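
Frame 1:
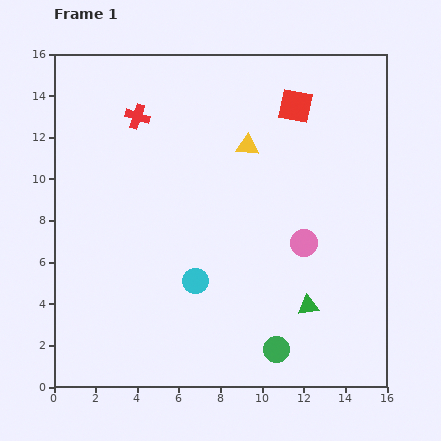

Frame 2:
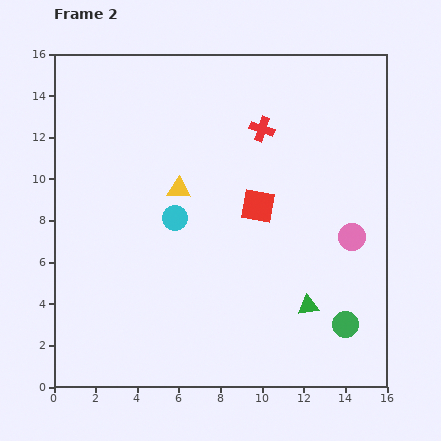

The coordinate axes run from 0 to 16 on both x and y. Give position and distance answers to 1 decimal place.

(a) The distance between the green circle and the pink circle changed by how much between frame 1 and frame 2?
-1.1

Distance in frame 1: 5.3. Distance in frame 2: 4.2.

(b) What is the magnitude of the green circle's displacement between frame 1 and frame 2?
3.5

The green circle moved from (10.7, 1.8) to (14.0, 3.0), a distance of √(3.3² + 1.2²) ≈ 3.5.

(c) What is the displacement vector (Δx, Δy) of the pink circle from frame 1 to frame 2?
(2.3, 0.3)

The pink circle was at (12.0, 6.9) in frame 1 and (14.3, 7.2) in frame 2.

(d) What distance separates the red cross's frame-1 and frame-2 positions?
6.0

The red cross moved from (4.0, 13.0) to (10.0, 12.4), a distance of √(6.0² + 0.6²) ≈ 6.0.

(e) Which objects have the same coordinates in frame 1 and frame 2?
the green triangle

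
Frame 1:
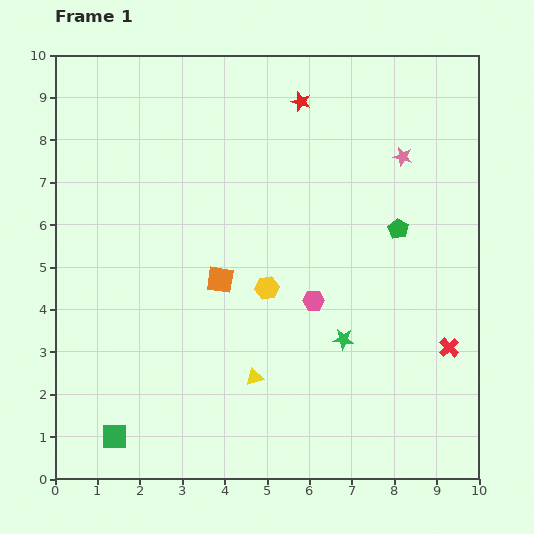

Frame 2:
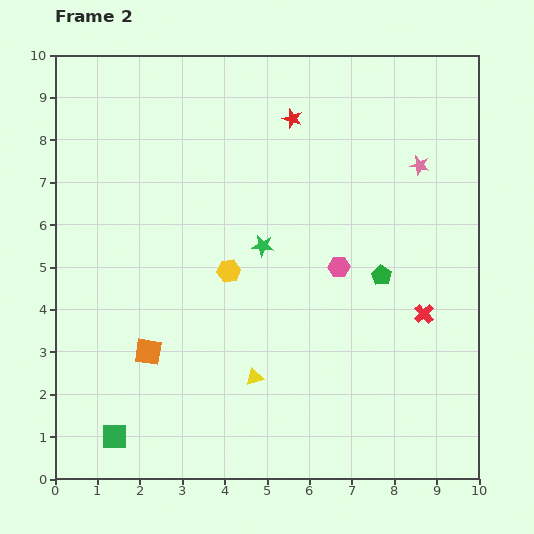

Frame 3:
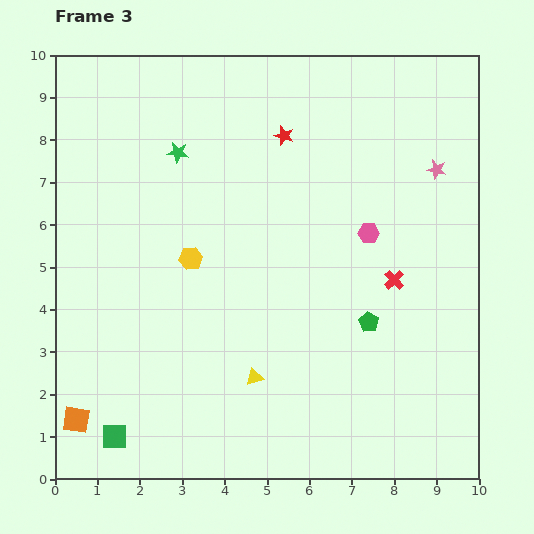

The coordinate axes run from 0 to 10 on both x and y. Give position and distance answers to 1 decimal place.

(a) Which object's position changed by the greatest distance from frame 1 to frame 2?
the green star

(moved 2.9; next 2.4)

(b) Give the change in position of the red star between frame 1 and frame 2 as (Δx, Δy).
(-0.2, -0.4)

The red star was at (5.8, 8.9) in frame 1 and (5.6, 8.5) in frame 2.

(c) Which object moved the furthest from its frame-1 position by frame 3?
the green star

(moved 5.9; next 4.7)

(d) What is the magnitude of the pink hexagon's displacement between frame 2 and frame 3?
1.1

The pink hexagon moved from (6.7, 5.0) to (7.4, 5.8), a distance of √(0.7² + 0.8²) ≈ 1.1.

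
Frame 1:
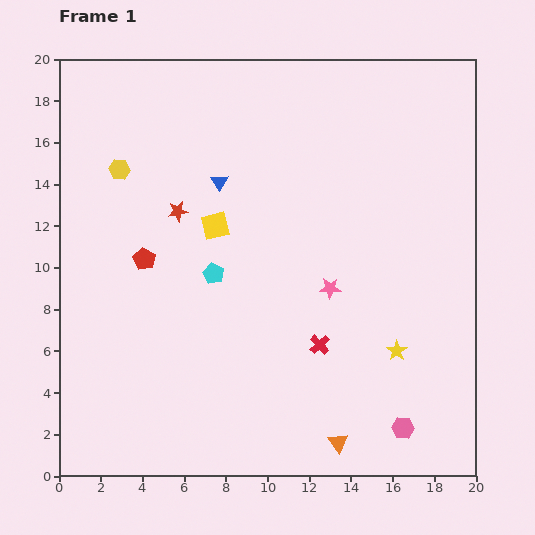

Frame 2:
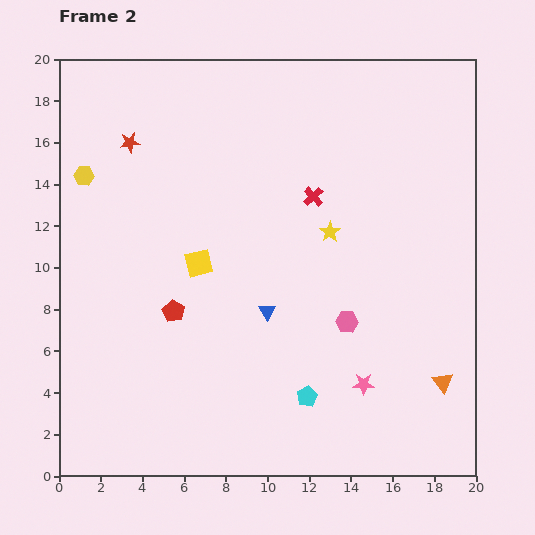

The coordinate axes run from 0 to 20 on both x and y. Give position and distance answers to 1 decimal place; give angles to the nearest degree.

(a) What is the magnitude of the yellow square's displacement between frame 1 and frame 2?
2.0

The yellow square moved from (7.5, 12.0) to (6.7, 10.2), a distance of √(0.8² + 1.8²) ≈ 2.0.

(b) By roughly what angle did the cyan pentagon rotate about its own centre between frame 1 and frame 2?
17° clockwise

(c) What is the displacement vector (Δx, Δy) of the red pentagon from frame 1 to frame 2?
(1.4, -2.5)

The red pentagon was at (4.1, 10.4) in frame 1 and (5.5, 7.9) in frame 2.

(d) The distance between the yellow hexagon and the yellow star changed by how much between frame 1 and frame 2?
-3.8

Distance in frame 1: 15.9. Distance in frame 2: 12.1.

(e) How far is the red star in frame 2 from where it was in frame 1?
4.0

The red star moved from (5.7, 12.7) to (3.4, 16.0), a distance of √(2.3² + 3.3²) ≈ 4.0.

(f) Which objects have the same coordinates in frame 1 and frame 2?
none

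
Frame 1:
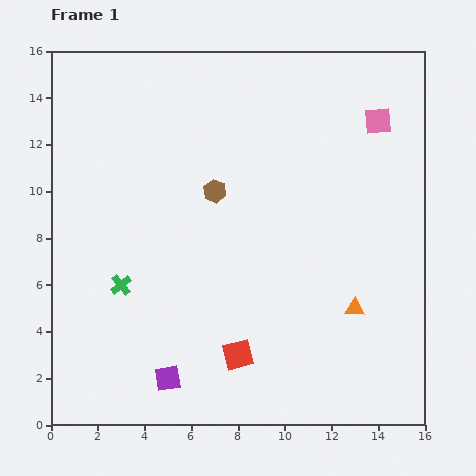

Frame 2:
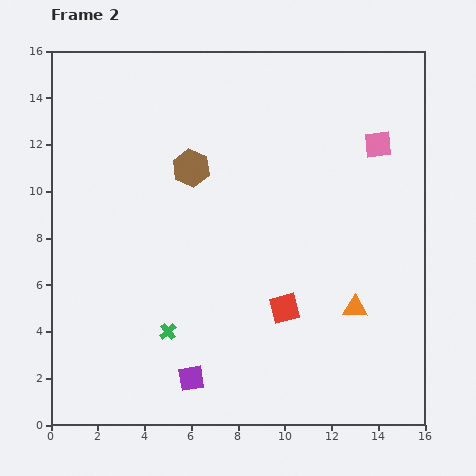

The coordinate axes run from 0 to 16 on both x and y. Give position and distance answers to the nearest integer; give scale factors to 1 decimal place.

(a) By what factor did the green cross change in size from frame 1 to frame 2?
0.8×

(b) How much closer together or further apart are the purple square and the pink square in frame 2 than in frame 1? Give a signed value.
-1

Distance in frame 1: 14. Distance in frame 2: 13.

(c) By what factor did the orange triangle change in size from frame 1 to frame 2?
1.3×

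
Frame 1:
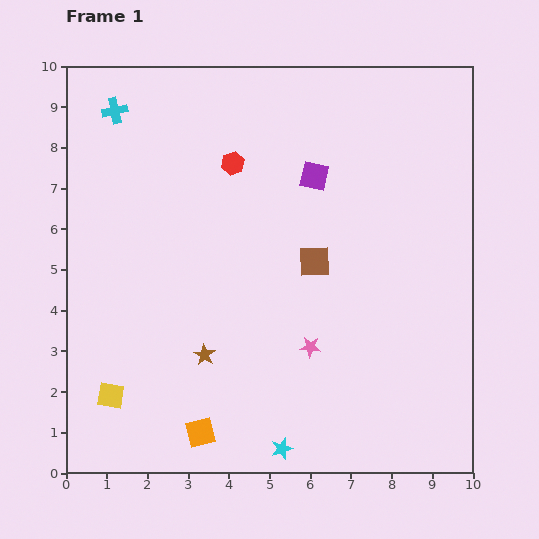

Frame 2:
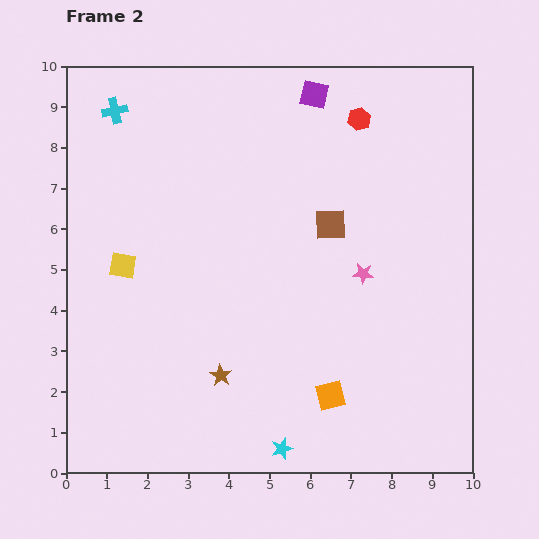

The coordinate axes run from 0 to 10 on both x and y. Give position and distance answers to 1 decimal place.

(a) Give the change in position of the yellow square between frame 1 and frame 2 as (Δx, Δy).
(0.3, 3.2)

The yellow square was at (1.1, 1.9) in frame 1 and (1.4, 5.1) in frame 2.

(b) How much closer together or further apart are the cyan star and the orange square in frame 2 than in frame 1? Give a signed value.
-0.2

Distance in frame 1: 2.0. Distance in frame 2: 1.8.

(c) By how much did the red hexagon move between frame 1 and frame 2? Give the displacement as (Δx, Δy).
(3.1, 1.1)

The red hexagon was at (4.1, 7.6) in frame 1 and (7.2, 8.7) in frame 2.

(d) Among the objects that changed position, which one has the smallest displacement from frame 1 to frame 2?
the brown star

(moved 0.6)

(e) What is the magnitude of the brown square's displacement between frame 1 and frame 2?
1.0

The brown square moved from (6.1, 5.2) to (6.5, 6.1), a distance of √(0.4² + 0.9²) ≈ 1.0.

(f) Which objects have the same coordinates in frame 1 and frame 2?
the cyan star, the cyan cross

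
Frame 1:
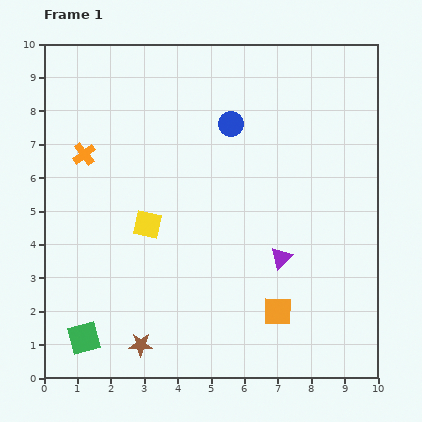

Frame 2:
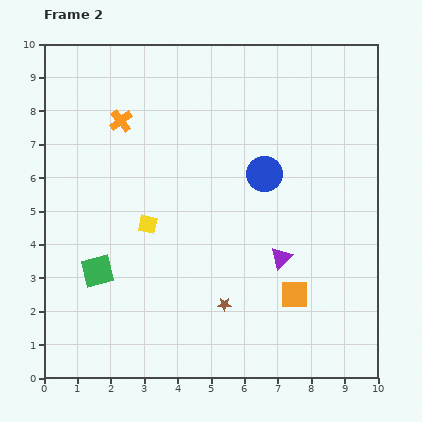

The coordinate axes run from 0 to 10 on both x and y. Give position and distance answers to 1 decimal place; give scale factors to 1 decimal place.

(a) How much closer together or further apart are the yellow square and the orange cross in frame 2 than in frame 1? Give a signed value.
+0.4

Distance in frame 1: 2.8. Distance in frame 2: 3.2.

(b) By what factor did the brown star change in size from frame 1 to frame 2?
0.6×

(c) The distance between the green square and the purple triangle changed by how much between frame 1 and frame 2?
-0.9

Distance in frame 1: 6.4. Distance in frame 2: 5.5.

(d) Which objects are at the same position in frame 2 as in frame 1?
the yellow square, the purple triangle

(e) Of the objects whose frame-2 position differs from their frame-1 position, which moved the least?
the orange square

(moved 0.7)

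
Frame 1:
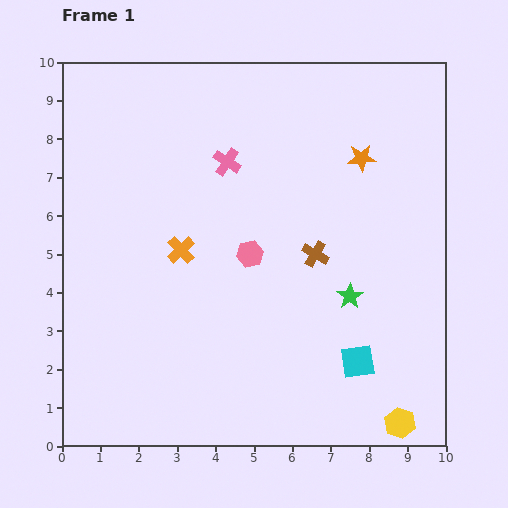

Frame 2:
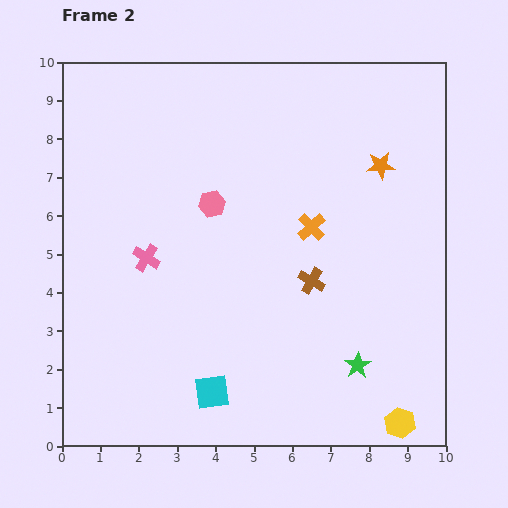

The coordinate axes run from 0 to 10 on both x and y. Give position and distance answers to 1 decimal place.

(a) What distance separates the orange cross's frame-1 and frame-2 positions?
3.5

The orange cross moved from (3.1, 5.1) to (6.5, 5.7), a distance of √(3.4² + 0.6²) ≈ 3.5.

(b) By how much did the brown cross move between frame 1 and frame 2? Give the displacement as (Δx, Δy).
(-0.1, -0.7)

The brown cross was at (6.6, 5.0) in frame 1 and (6.5, 4.3) in frame 2.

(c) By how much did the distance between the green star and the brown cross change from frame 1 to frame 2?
+1.1

Distance in frame 1: 1.4. Distance in frame 2: 2.5.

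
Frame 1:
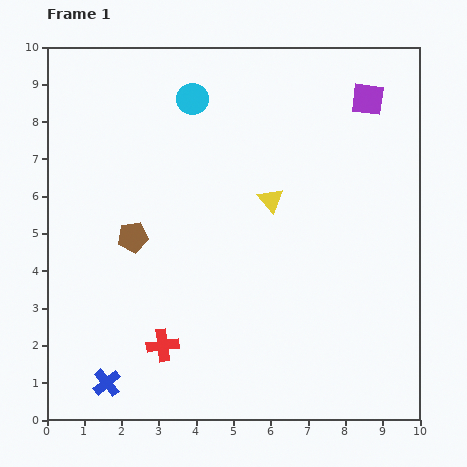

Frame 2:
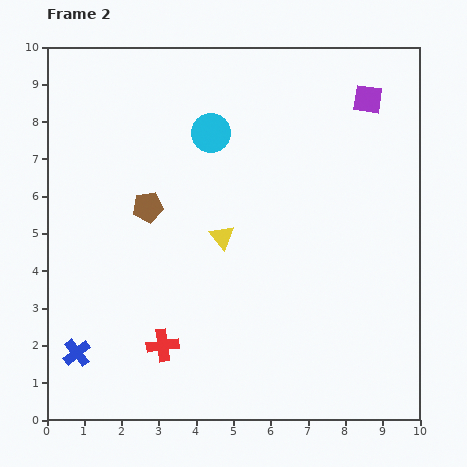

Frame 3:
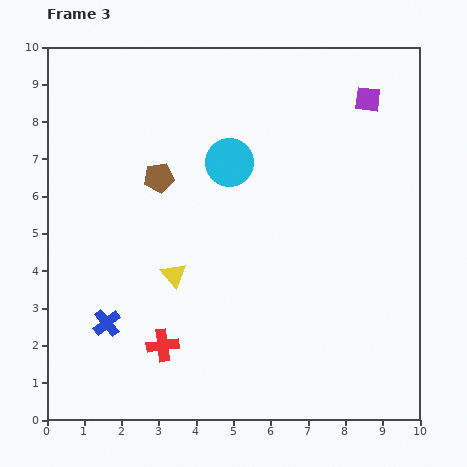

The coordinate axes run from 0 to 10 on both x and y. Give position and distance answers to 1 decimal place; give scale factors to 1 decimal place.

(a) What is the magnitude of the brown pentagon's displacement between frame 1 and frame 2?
0.9

The brown pentagon moved from (2.3, 4.9) to (2.7, 5.7), a distance of √(0.4² + 0.8²) ≈ 0.9.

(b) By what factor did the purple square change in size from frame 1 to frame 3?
0.8×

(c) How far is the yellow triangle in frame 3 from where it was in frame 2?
1.6

The yellow triangle moved from (4.7, 4.9) to (3.4, 3.9), a distance of √(1.3² + 1.0²) ≈ 1.6.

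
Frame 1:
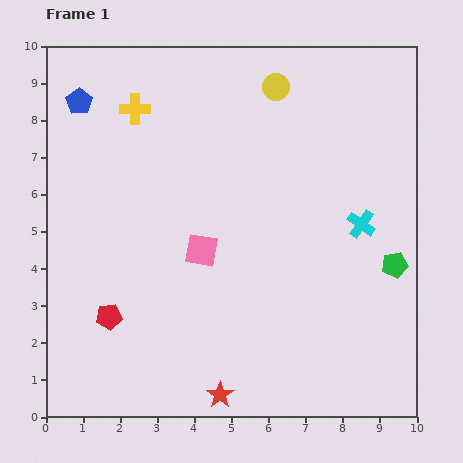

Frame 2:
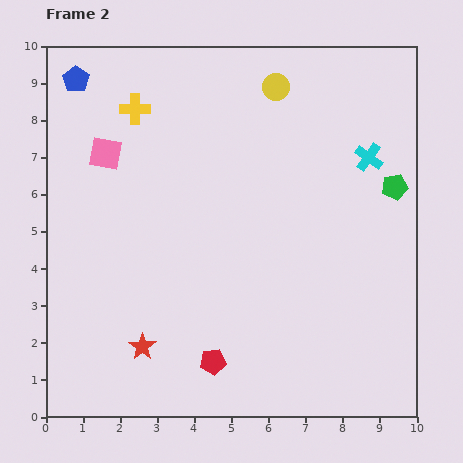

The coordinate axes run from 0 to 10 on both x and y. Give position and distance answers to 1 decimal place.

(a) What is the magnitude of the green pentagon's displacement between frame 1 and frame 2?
2.1

The green pentagon moved from (9.4, 4.1) to (9.4, 6.2), a distance of √(0.0² + 2.1²) ≈ 2.1.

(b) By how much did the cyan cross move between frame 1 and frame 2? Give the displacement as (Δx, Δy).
(0.2, 1.8)

The cyan cross was at (8.5, 5.2) in frame 1 and (8.7, 7.0) in frame 2.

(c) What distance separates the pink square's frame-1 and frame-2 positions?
3.7

The pink square moved from (4.2, 4.5) to (1.6, 7.1), a distance of √(2.6² + 2.6²) ≈ 3.7.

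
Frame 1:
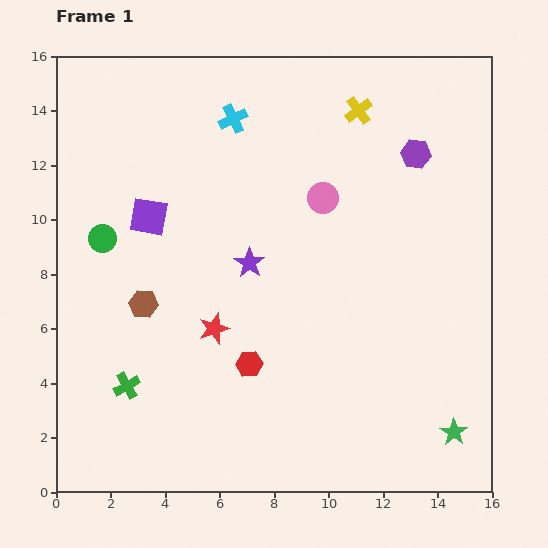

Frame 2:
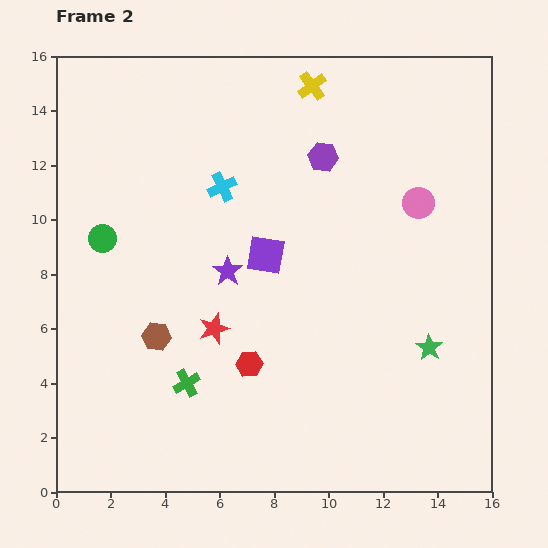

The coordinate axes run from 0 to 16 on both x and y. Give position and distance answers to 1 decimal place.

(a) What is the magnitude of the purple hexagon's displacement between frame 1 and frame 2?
3.4

The purple hexagon moved from (13.2, 12.4) to (9.8, 12.3), a distance of √(3.4² + 0.1²) ≈ 3.4.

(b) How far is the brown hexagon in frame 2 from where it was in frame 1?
1.3

The brown hexagon moved from (3.2, 6.9) to (3.7, 5.7), a distance of √(0.5² + 1.2²) ≈ 1.3.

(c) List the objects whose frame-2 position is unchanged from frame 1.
the red hexagon, the green circle, the red star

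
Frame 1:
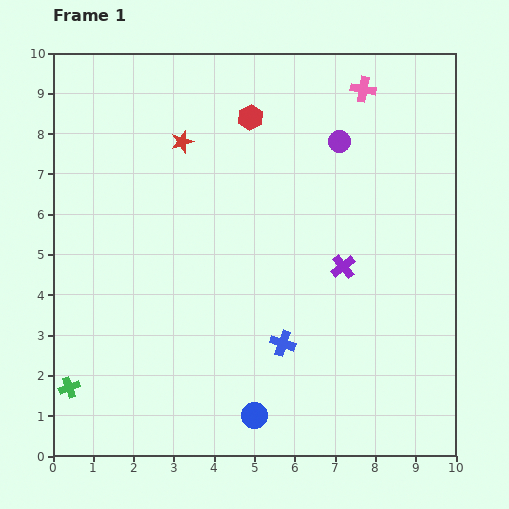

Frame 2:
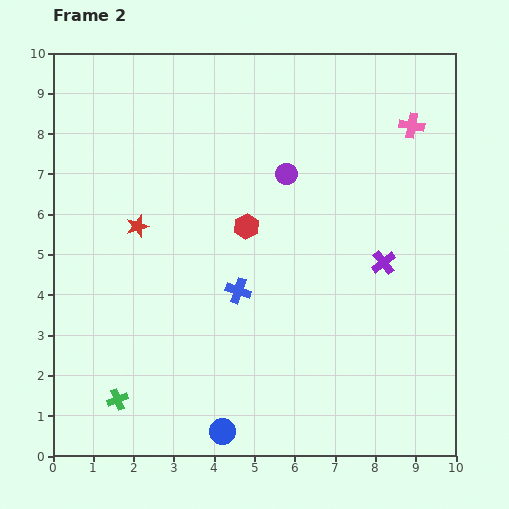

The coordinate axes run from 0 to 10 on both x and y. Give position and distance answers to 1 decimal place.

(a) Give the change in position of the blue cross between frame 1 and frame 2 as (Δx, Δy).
(-1.1, 1.3)

The blue cross was at (5.7, 2.8) in frame 1 and (4.6, 4.1) in frame 2.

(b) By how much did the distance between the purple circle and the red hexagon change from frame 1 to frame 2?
-0.7

Distance in frame 1: 2.3. Distance in frame 2: 1.6.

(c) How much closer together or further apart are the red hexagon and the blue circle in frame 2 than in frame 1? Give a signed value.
-2.3

Distance in frame 1: 7.4. Distance in frame 2: 5.1.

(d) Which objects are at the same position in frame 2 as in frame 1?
none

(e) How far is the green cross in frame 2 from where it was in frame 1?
1.2

The green cross moved from (0.4, 1.7) to (1.6, 1.4), a distance of √(1.2² + 0.3²) ≈ 1.2.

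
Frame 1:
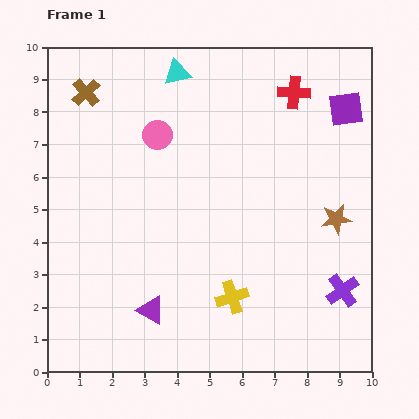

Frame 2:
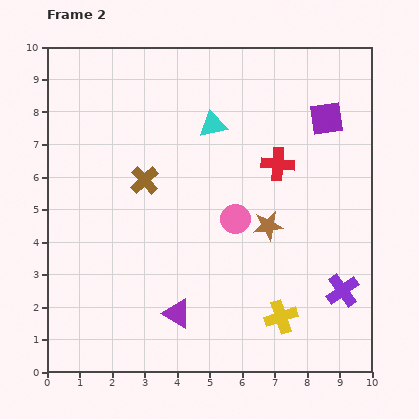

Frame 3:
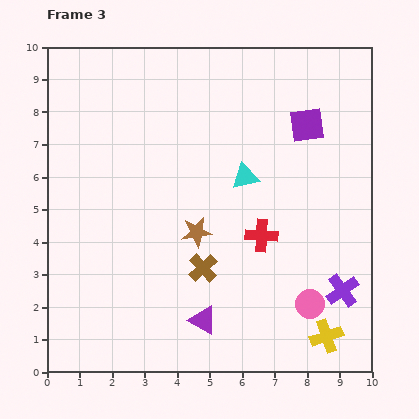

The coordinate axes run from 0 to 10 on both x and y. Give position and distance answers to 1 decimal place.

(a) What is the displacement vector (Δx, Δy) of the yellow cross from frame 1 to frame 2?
(1.5, -0.6)

The yellow cross was at (5.7, 2.3) in frame 1 and (7.2, 1.7) in frame 2.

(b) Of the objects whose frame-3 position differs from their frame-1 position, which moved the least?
the purple square

(moved 1.3)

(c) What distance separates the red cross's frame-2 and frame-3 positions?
2.3

The red cross moved from (7.1, 6.4) to (6.6, 4.2), a distance of √(0.5² + 2.2²) ≈ 2.3.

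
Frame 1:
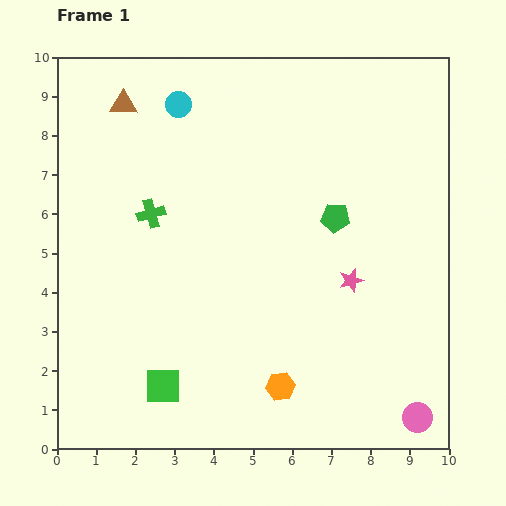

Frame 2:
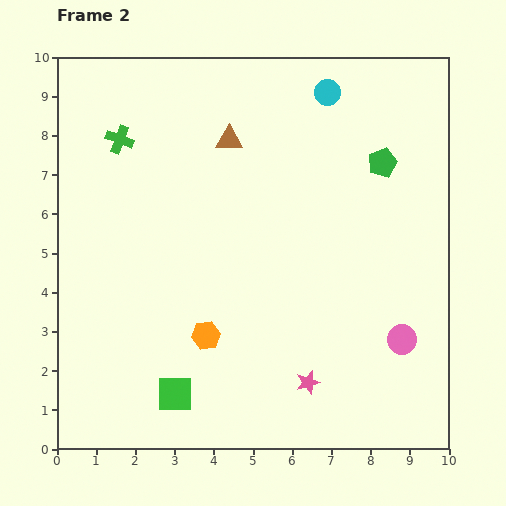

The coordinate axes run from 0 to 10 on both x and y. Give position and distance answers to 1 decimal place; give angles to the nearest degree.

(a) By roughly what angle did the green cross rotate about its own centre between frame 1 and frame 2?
36° clockwise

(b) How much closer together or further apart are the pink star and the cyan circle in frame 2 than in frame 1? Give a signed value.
+1.1

Distance in frame 1: 6.3. Distance in frame 2: 7.4.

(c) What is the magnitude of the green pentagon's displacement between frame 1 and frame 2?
1.8

The green pentagon moved from (7.1, 5.9) to (8.3, 7.3), a distance of √(1.2² + 1.4²) ≈ 1.8.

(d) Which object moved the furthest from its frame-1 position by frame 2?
the cyan circle

(moved 3.8; next 2.8)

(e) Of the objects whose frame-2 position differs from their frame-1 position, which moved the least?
the green square

(moved 0.4)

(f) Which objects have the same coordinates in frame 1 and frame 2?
none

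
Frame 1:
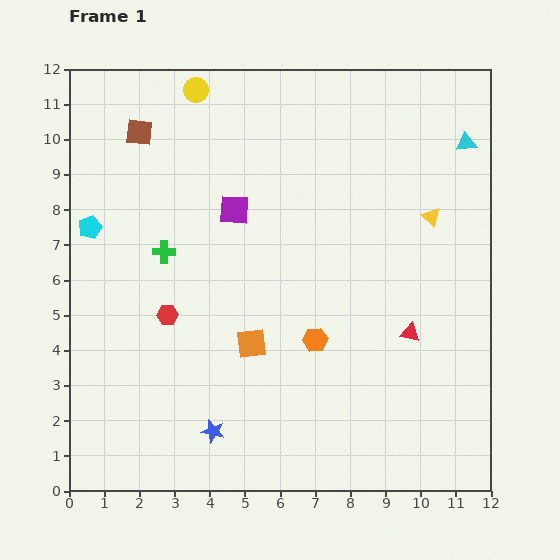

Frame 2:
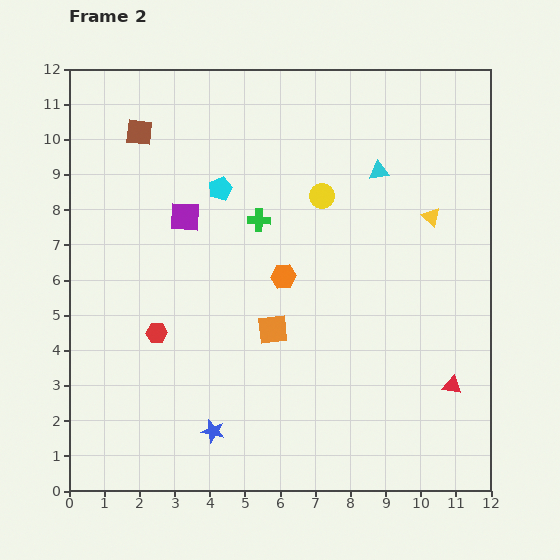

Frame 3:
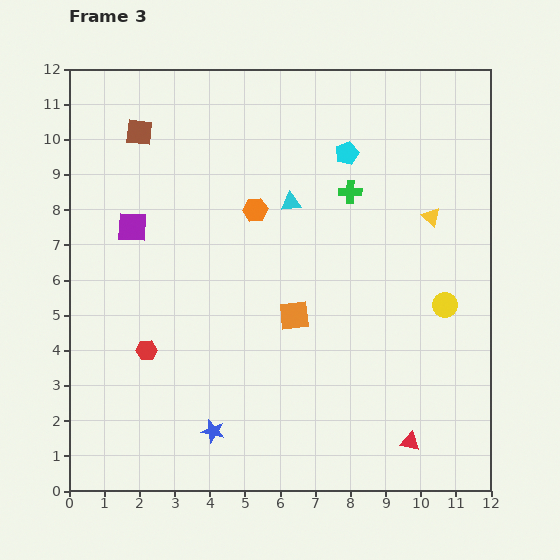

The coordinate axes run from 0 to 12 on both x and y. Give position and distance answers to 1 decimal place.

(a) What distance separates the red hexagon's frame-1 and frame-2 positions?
0.6

The red hexagon moved from (2.8, 5.0) to (2.5, 4.5), a distance of √(0.3² + 0.5²) ≈ 0.6.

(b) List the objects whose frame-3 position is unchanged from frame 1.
the brown square, the blue star, the yellow triangle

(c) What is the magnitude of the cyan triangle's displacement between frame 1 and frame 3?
5.3

The cyan triangle moved from (11.3, 9.9) to (6.3, 8.2), a distance of √(5.0² + 1.7²) ≈ 5.3.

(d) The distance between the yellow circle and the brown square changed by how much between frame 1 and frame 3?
+8.0

Distance in frame 1: 2.0. Distance in frame 3: 10.0.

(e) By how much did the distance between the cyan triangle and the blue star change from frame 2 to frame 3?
-1.9

Distance in frame 2: 8.8. Distance in frame 3: 6.9.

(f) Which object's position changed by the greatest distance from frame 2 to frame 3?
the yellow circle

(moved 4.7; next 3.7)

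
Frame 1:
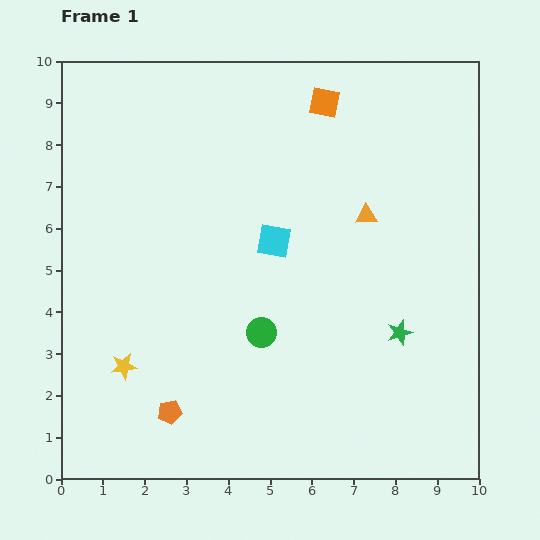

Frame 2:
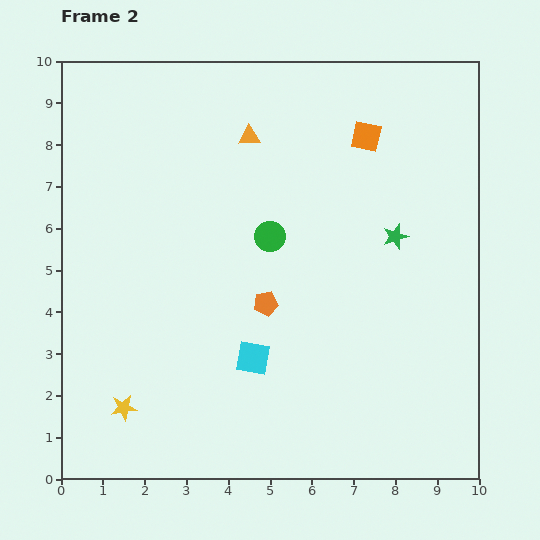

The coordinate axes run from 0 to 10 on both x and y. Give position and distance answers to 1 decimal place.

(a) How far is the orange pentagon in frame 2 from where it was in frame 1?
3.5

The orange pentagon moved from (2.6, 1.6) to (4.9, 4.2), a distance of √(2.3² + 2.6²) ≈ 3.5.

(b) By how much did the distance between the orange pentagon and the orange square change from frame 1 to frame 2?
-3.6

Distance in frame 1: 8.3. Distance in frame 2: 4.7.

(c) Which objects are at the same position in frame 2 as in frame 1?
none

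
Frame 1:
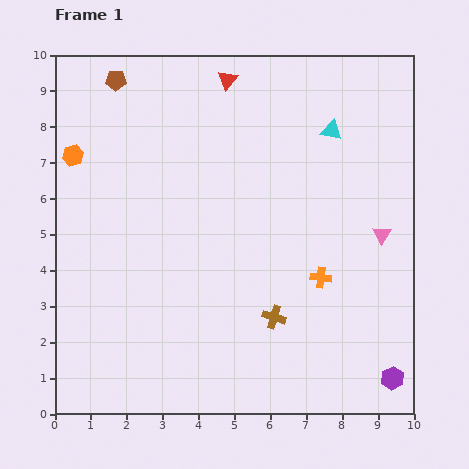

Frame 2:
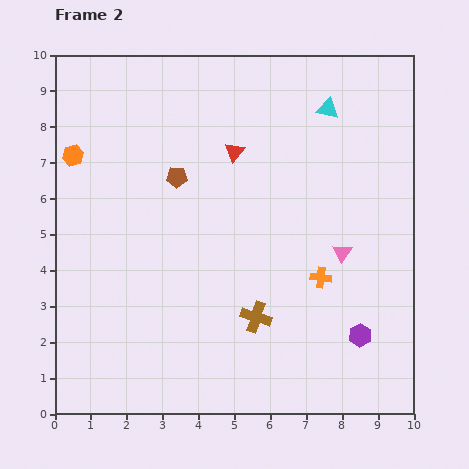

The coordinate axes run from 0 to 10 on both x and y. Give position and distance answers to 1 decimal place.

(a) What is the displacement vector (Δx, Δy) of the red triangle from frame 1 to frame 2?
(0.2, -2.0)

The red triangle was at (4.8, 9.3) in frame 1 and (5.0, 7.3) in frame 2.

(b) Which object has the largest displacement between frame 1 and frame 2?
the brown pentagon

(moved 3.2; next 2.0)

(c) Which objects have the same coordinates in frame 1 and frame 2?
the orange cross, the orange hexagon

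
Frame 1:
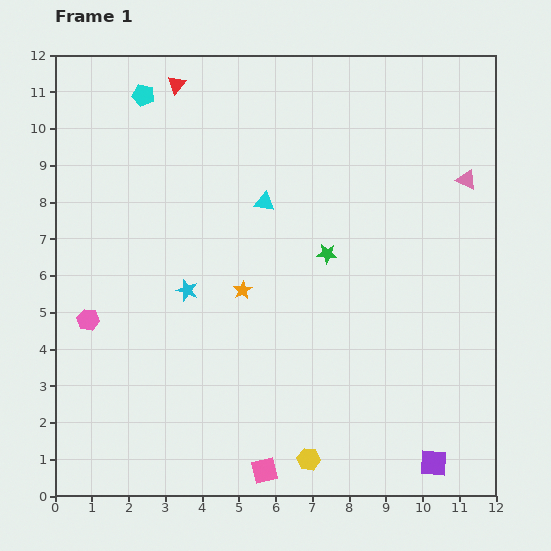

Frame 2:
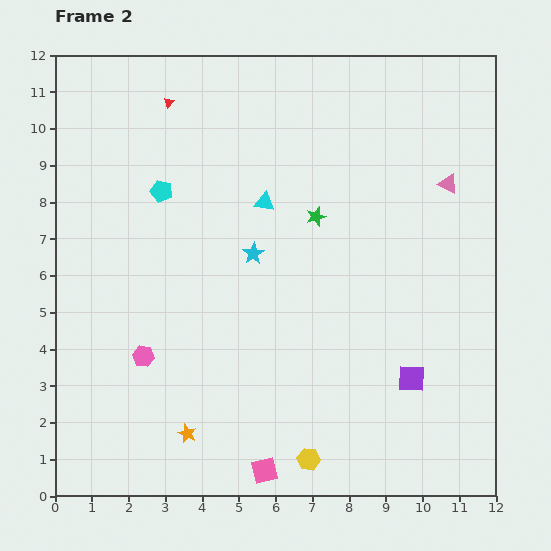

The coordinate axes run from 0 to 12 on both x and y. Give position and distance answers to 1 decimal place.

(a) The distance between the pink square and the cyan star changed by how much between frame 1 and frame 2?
+0.6

Distance in frame 1: 5.3. Distance in frame 2: 5.9.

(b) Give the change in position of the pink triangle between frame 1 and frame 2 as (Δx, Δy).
(-0.5, -0.1)

The pink triangle was at (11.2, 8.6) in frame 1 and (10.7, 8.5) in frame 2.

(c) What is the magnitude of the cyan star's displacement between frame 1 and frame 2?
2.1

The cyan star moved from (3.6, 5.6) to (5.4, 6.6), a distance of √(1.8² + 1.0²) ≈ 2.1.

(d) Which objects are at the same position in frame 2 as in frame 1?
the pink square, the cyan triangle, the yellow hexagon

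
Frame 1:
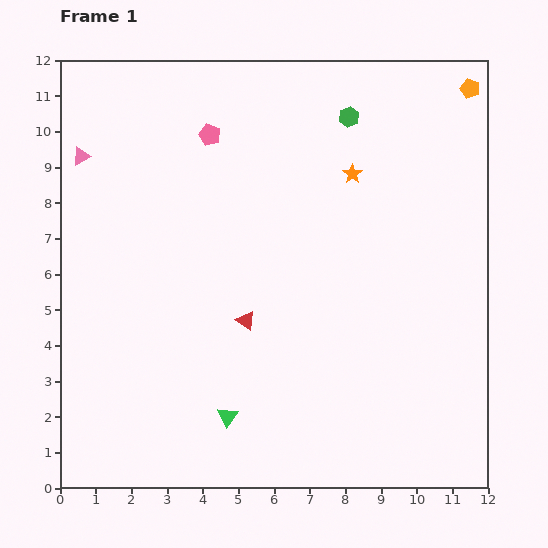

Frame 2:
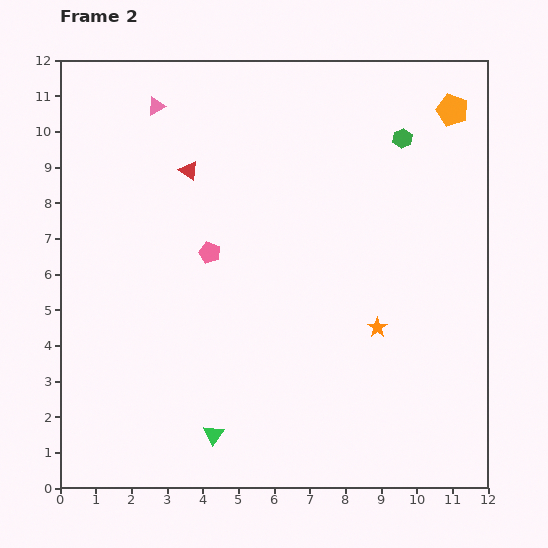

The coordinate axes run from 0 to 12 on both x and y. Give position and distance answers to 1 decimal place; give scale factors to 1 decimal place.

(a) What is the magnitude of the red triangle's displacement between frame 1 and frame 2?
4.5

The red triangle moved from (5.2, 4.7) to (3.6, 8.9), a distance of √(1.6² + 4.2²) ≈ 4.5.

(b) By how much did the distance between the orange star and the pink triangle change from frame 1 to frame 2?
+1.2

Distance in frame 1: 7.6. Distance in frame 2: 8.8.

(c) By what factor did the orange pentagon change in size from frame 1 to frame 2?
1.7×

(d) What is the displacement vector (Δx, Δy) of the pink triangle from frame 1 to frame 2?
(2.1, 1.4)

The pink triangle was at (0.6, 9.3) in frame 1 and (2.7, 10.7) in frame 2.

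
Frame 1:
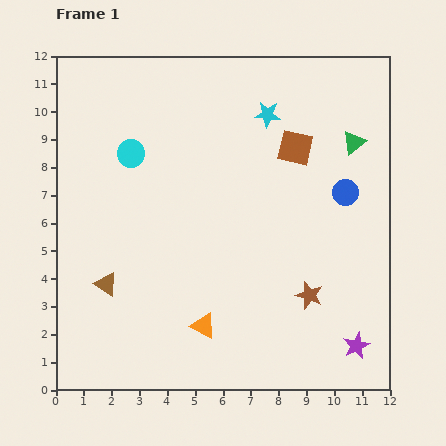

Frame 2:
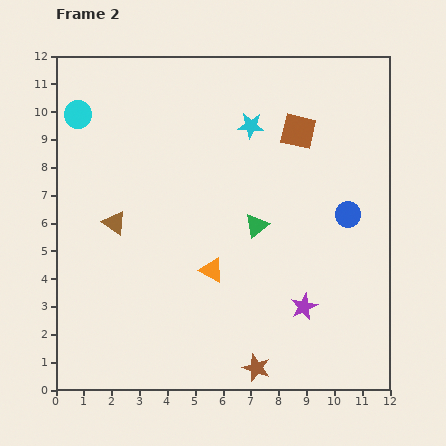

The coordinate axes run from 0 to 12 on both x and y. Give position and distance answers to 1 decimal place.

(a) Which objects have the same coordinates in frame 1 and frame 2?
none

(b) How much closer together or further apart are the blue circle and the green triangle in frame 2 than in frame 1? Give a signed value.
+1.5

Distance in frame 1: 1.8. Distance in frame 2: 3.3.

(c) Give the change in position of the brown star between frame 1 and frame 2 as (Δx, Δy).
(-1.9, -2.6)

The brown star was at (9.1, 3.4) in frame 1 and (7.2, 0.8) in frame 2.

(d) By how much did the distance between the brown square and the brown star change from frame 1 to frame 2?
+3.3

Distance in frame 1: 5.3. Distance in frame 2: 8.6.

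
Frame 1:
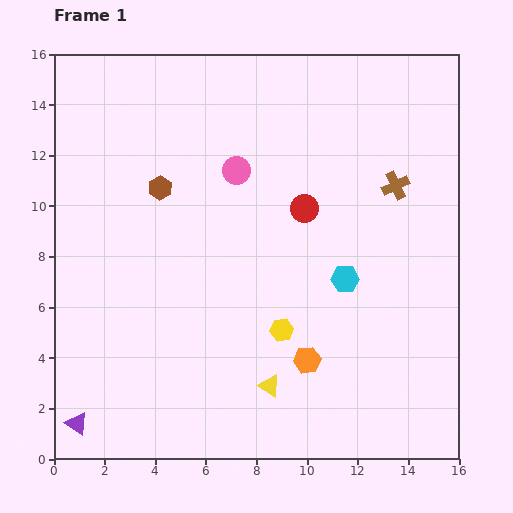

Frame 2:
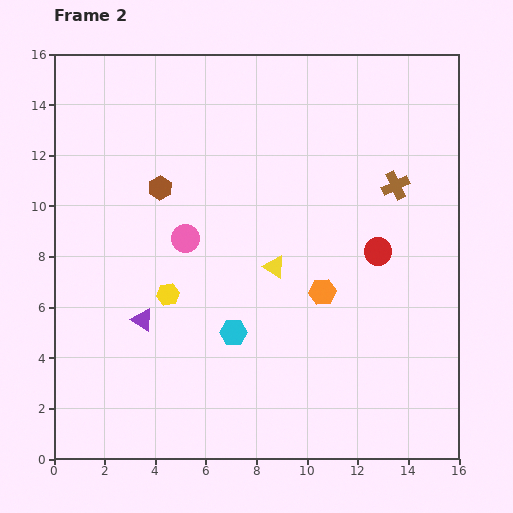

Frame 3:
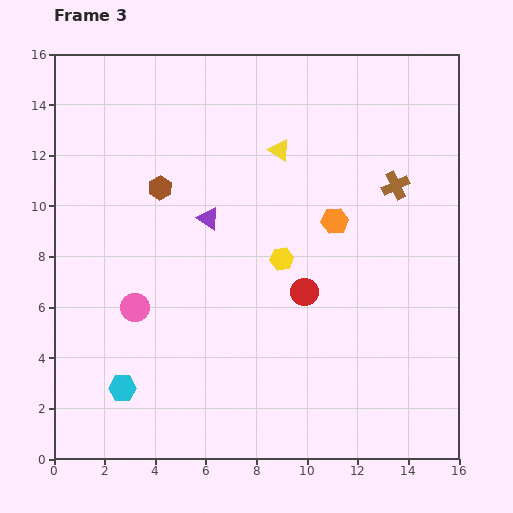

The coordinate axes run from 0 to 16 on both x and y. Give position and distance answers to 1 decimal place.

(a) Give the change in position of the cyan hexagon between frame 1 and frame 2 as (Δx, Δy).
(-4.4, -2.1)

The cyan hexagon was at (11.5, 7.1) in frame 1 and (7.1, 5.0) in frame 2.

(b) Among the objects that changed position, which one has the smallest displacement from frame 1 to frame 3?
the yellow hexagon

(moved 2.8)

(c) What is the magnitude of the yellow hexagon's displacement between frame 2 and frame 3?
4.7

The yellow hexagon moved from (4.5, 6.5) to (9.0, 7.9), a distance of √(4.5² + 1.4²) ≈ 4.7.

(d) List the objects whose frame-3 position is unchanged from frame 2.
the brown hexagon, the brown cross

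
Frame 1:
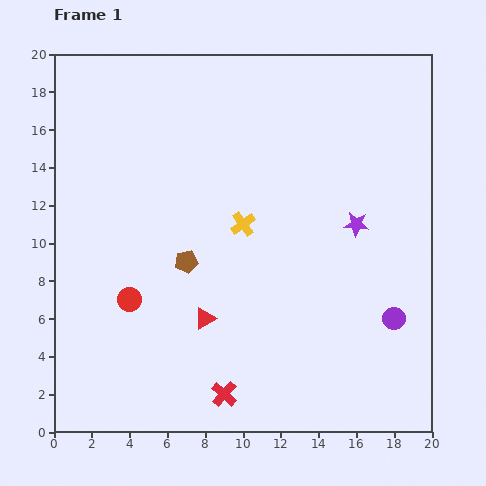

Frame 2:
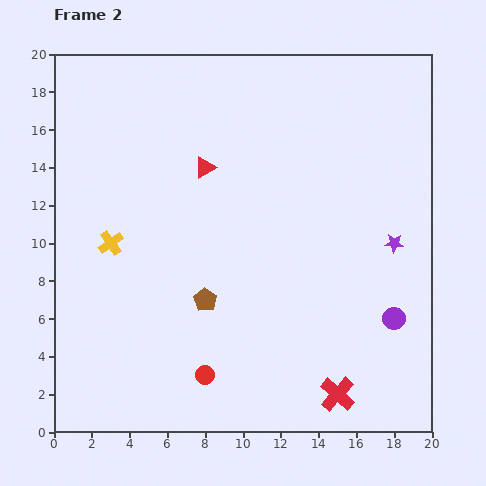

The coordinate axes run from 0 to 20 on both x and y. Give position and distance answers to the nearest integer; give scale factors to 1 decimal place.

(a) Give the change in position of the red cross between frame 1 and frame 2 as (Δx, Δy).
(6, 0)

The red cross was at (9, 2) in frame 1 and (15, 2) in frame 2.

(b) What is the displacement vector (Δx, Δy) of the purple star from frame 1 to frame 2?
(2, -1)

The purple star was at (16, 11) in frame 1 and (18, 10) in frame 2.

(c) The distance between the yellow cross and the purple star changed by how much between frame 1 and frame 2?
+9

Distance in frame 1: 6. Distance in frame 2: 15.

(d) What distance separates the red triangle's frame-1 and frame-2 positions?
8

The red triangle moved from (8, 6) to (8, 14), a distance of √(0² + 8²) ≈ 8.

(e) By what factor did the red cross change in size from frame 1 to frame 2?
1.4×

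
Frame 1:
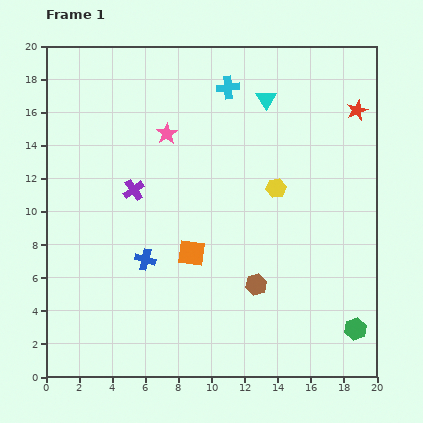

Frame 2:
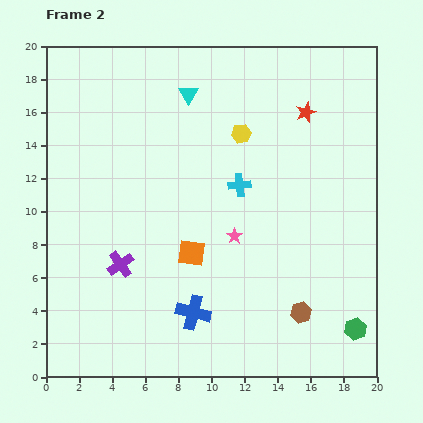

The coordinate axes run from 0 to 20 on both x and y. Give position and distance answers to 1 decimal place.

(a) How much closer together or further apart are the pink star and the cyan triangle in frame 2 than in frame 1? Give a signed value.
+2.6

Distance in frame 1: 6.4. Distance in frame 2: 9.0.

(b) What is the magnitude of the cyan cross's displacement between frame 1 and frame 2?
5.9

The cyan cross moved from (11.0, 17.5) to (11.7, 11.6), a distance of √(0.7² + 5.9²) ≈ 5.9.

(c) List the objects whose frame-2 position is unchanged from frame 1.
the green hexagon, the orange square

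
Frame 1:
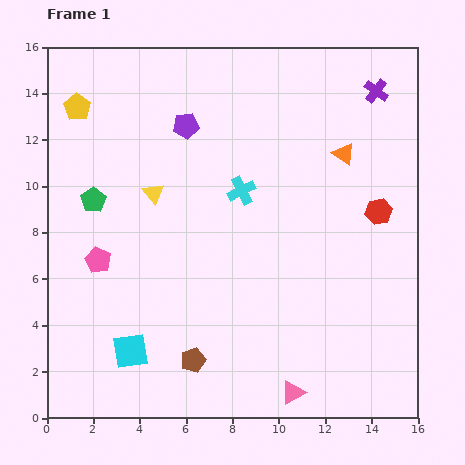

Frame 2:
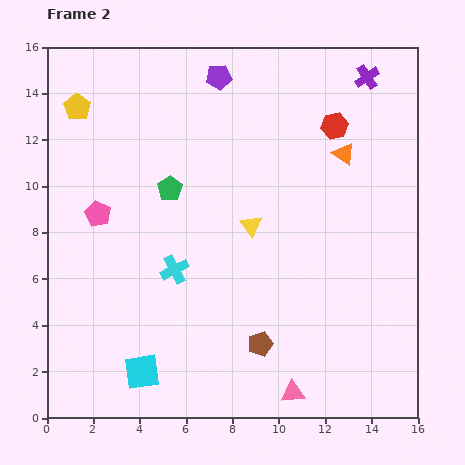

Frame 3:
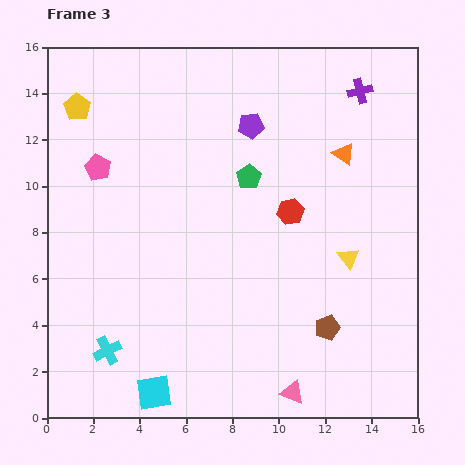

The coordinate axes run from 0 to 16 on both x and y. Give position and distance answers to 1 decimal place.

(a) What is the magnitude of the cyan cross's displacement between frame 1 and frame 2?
4.5

The cyan cross moved from (8.4, 9.8) to (5.5, 6.4), a distance of √(2.9² + 3.4²) ≈ 4.5.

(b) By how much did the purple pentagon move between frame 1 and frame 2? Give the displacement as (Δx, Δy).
(1.4, 2.1)

The purple pentagon was at (6.0, 12.6) in frame 1 and (7.4, 14.7) in frame 2.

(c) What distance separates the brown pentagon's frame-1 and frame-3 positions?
6.0

The brown pentagon moved from (6.3, 2.5) to (12.1, 3.9), a distance of √(5.8² + 1.4²) ≈ 6.0.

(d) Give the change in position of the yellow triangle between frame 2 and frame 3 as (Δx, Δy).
(4.2, -1.4)

The yellow triangle was at (8.8, 8.3) in frame 2 and (13.0, 6.9) in frame 3.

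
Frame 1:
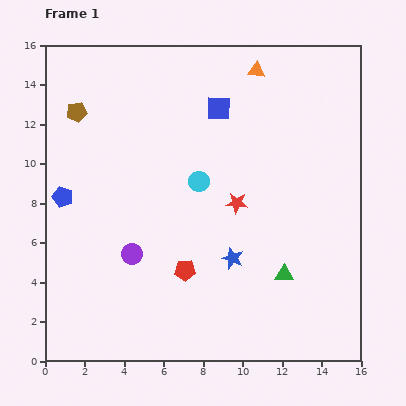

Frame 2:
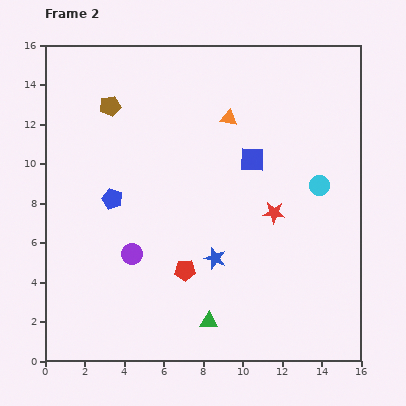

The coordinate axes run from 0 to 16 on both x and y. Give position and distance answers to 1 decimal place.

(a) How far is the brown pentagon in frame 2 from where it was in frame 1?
1.7

The brown pentagon moved from (1.6, 12.6) to (3.3, 12.9), a distance of √(1.7² + 0.3²) ≈ 1.7.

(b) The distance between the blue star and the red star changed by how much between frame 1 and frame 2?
+1.0

Distance in frame 1: 2.8. Distance in frame 2: 3.8.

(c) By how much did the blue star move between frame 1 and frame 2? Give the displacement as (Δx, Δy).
(-0.9, 0.0)

The blue star was at (9.5, 5.2) in frame 1 and (8.6, 5.2) in frame 2.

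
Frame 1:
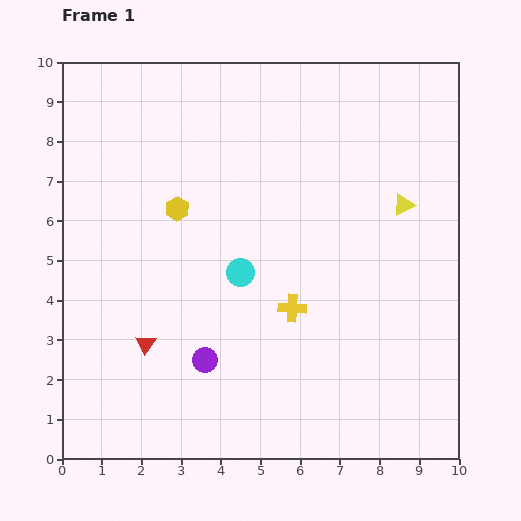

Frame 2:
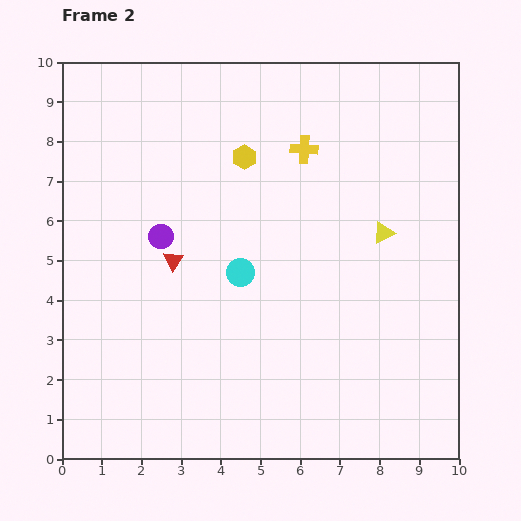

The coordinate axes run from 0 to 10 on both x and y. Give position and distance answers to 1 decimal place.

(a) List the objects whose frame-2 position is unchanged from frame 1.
the cyan circle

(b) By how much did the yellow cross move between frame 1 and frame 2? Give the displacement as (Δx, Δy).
(0.3, 4.0)

The yellow cross was at (5.8, 3.8) in frame 1 and (6.1, 7.8) in frame 2.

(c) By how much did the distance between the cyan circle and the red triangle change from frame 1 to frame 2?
-1.3

Distance in frame 1: 3.0. Distance in frame 2: 1.7.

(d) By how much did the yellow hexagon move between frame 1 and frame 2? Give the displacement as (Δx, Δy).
(1.7, 1.3)

The yellow hexagon was at (2.9, 6.3) in frame 1 and (4.6, 7.6) in frame 2.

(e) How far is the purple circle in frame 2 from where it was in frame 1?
3.3

The purple circle moved from (3.6, 2.5) to (2.5, 5.6), a distance of √(1.1² + 3.1²) ≈ 3.3.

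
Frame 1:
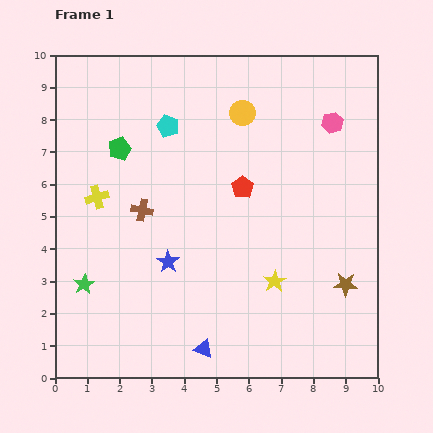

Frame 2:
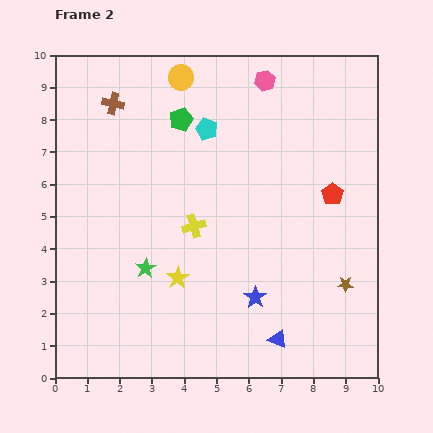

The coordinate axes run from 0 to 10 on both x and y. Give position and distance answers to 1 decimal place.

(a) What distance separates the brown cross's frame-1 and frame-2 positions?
3.4

The brown cross moved from (2.7, 5.2) to (1.8, 8.5), a distance of √(0.9² + 3.3²) ≈ 3.4.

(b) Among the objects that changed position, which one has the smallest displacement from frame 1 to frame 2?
the cyan pentagon

(moved 1.2)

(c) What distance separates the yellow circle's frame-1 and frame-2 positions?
2.2

The yellow circle moved from (5.8, 8.2) to (3.9, 9.3), a distance of √(1.9² + 1.1²) ≈ 2.2.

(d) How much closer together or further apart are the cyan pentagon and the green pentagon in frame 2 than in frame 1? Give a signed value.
-0.8

Distance in frame 1: 1.7. Distance in frame 2: 0.9.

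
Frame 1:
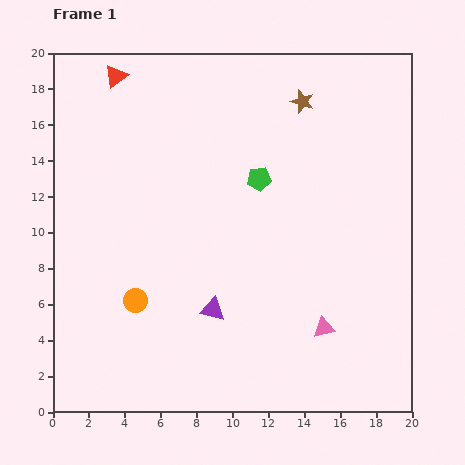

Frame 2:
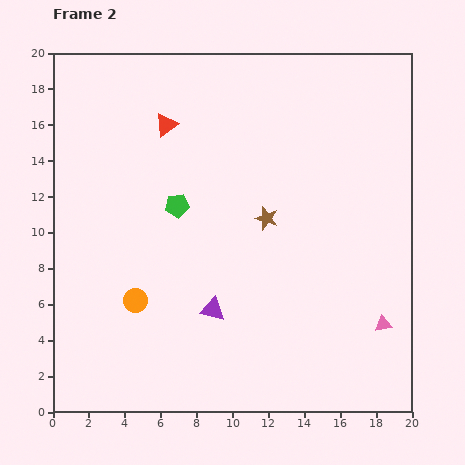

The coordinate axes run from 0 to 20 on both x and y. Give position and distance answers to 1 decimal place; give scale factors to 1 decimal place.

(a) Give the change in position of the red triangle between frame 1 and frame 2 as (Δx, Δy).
(2.8, -2.7)

The red triangle was at (3.5, 18.7) in frame 1 and (6.3, 16.0) in frame 2.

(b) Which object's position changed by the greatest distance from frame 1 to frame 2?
the brown star

(moved 6.8; next 4.8)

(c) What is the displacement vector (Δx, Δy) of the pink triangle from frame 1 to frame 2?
(3.3, 0.2)

The pink triangle was at (15.1, 4.7) in frame 1 and (18.4, 4.9) in frame 2.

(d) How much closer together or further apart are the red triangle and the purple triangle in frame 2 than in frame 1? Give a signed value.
-3.5

Distance in frame 1: 14.1. Distance in frame 2: 10.6.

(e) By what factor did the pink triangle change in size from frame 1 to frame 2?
0.8×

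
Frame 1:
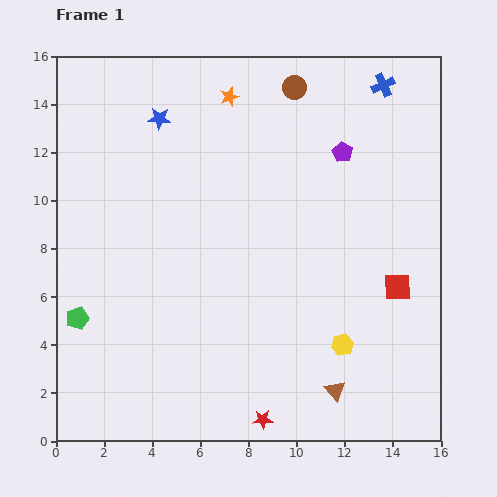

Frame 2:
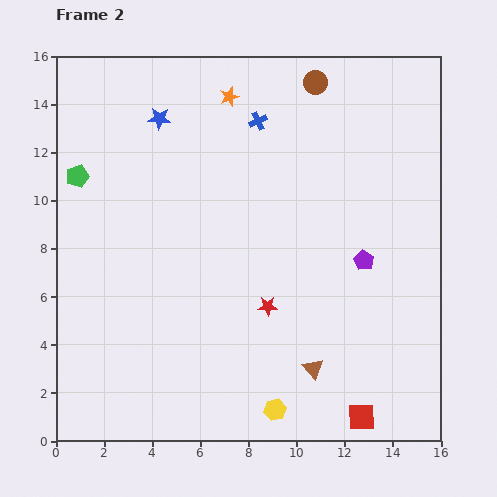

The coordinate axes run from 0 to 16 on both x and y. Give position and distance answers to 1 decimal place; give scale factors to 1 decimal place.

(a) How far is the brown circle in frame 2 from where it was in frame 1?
0.9

The brown circle moved from (9.9, 14.7) to (10.8, 14.9), a distance of √(0.9² + 0.2²) ≈ 0.9.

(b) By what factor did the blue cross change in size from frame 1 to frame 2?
0.8×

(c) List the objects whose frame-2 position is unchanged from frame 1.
the orange star, the blue star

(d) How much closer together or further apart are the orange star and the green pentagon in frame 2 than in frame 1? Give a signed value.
-4.1

Distance in frame 1: 11.2. Distance in frame 2: 7.1.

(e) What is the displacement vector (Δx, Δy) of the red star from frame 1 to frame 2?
(0.2, 4.7)

The red star was at (8.6, 0.9) in frame 1 and (8.8, 5.6) in frame 2.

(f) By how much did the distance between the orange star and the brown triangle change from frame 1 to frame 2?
-1.2

Distance in frame 1: 13.0. Distance in frame 2: 11.8.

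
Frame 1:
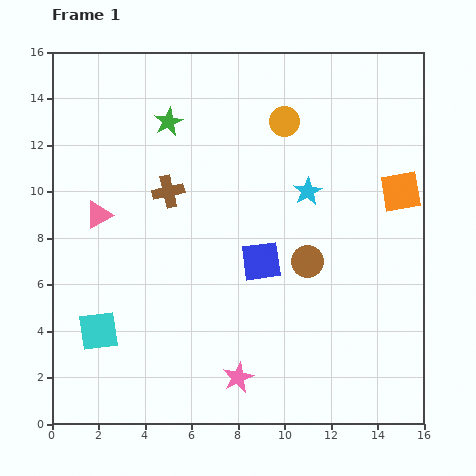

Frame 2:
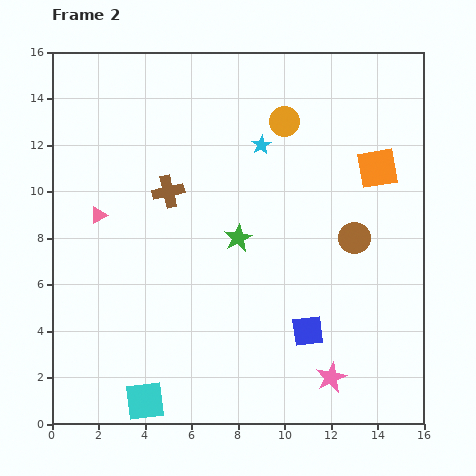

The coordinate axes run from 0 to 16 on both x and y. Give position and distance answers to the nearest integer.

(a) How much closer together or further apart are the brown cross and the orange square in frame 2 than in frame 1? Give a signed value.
-1

Distance in frame 1: 10. Distance in frame 2: 9.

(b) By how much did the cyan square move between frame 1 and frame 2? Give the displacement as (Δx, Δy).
(2, -3)

The cyan square was at (2, 4) in frame 1 and (4, 1) in frame 2.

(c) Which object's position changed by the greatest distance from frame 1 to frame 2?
the green star

(moved 6; next 4)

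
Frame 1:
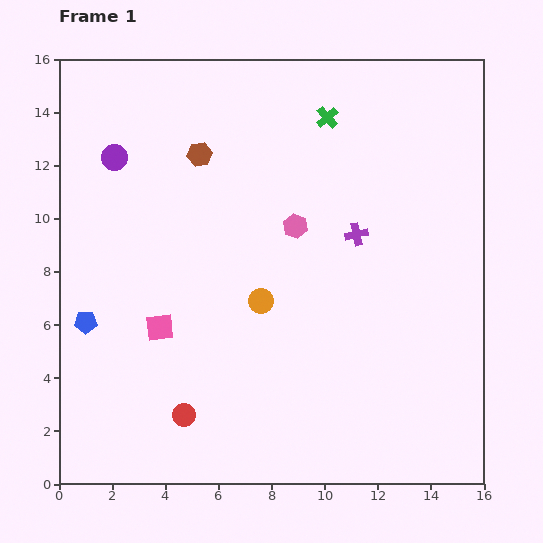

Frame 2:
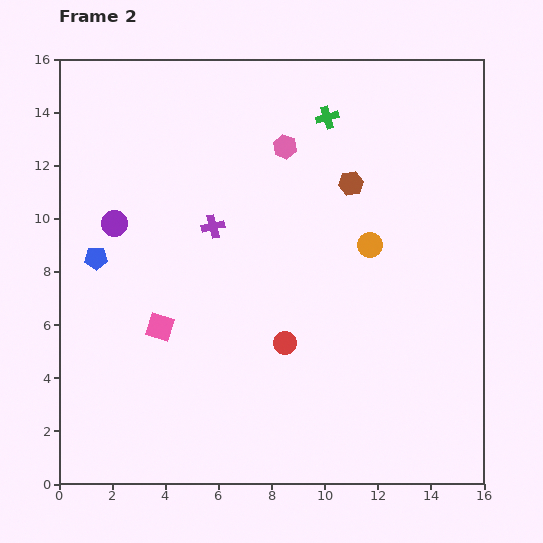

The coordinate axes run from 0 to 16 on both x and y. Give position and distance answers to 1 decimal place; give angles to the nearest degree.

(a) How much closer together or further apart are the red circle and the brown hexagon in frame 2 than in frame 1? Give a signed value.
-3.3

Distance in frame 1: 9.8. Distance in frame 2: 6.5.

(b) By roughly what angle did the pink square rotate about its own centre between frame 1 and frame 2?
24° clockwise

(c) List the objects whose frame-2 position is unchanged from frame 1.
the green cross, the pink square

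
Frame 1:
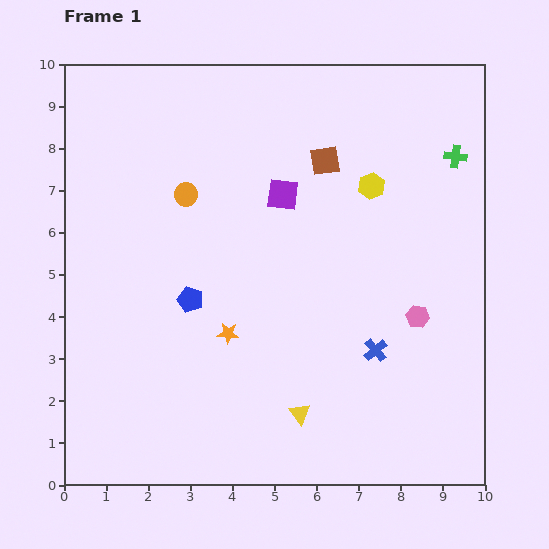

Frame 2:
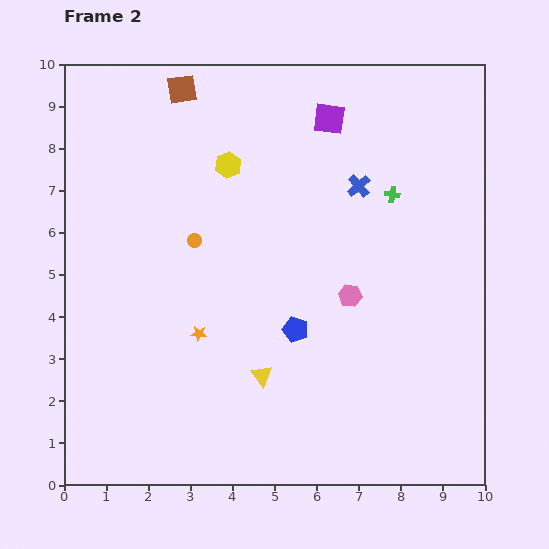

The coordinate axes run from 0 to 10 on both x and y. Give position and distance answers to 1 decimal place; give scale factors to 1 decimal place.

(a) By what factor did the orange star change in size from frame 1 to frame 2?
0.7×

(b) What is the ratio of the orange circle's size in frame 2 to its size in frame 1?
0.6×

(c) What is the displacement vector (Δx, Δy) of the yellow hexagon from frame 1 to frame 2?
(-3.4, 0.5)

The yellow hexagon was at (7.3, 7.1) in frame 1 and (3.9, 7.6) in frame 2.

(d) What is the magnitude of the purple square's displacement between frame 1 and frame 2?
2.1

The purple square moved from (5.2, 6.9) to (6.3, 8.7), a distance of √(1.1² + 1.8²) ≈ 2.1.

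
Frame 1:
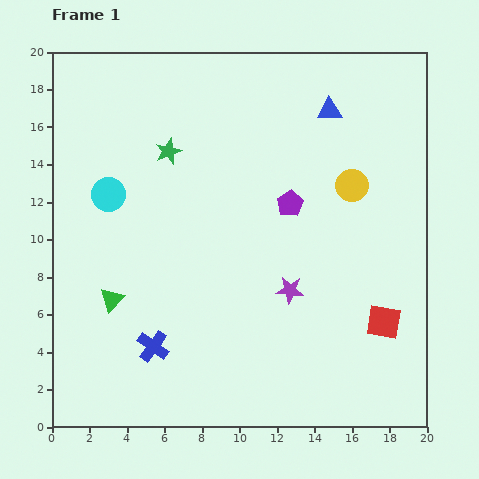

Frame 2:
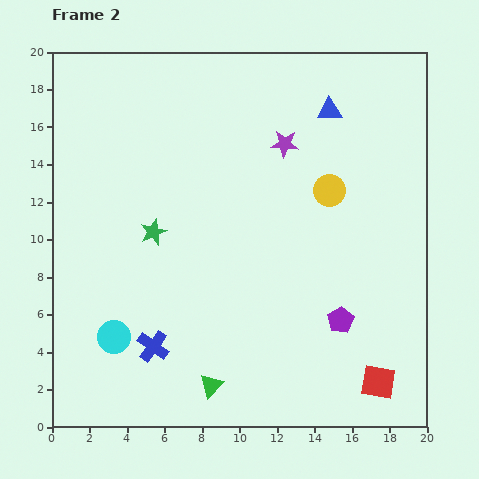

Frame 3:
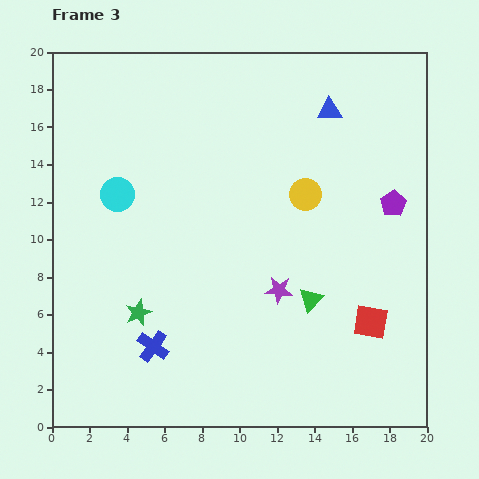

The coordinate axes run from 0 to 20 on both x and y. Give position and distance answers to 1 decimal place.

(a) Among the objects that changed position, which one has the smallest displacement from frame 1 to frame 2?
the yellow circle

(moved 1.2)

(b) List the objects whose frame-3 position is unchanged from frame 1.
the blue cross, the blue triangle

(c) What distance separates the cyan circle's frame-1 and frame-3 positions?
0.5

The cyan circle moved from (3.0, 12.4) to (3.5, 12.4), a distance of √(0.5² + 0.0²) ≈ 0.5.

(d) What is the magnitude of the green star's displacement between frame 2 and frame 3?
4.4

The green star moved from (5.4, 10.4) to (4.6, 6.1), a distance of √(0.8² + 4.3²) ≈ 4.4.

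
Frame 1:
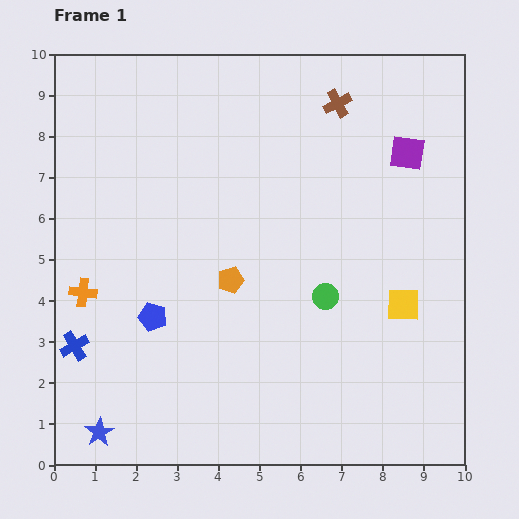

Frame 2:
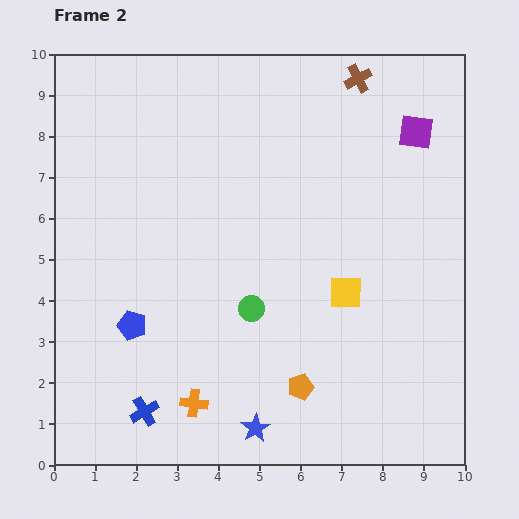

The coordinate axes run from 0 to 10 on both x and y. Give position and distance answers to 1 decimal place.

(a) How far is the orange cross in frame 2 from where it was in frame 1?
3.8

The orange cross moved from (0.7, 4.2) to (3.4, 1.5), a distance of √(2.7² + 2.7²) ≈ 3.8.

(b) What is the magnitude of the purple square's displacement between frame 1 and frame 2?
0.5

The purple square moved from (8.6, 7.6) to (8.8, 8.1), a distance of √(0.2² + 0.5²) ≈ 0.5.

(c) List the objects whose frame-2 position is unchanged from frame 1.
none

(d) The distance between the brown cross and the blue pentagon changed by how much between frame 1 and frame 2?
+1.2

Distance in frame 1: 6.9. Distance in frame 2: 8.1.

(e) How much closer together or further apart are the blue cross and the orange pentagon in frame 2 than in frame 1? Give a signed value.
-0.3

Distance in frame 1: 4.1. Distance in frame 2: 3.8.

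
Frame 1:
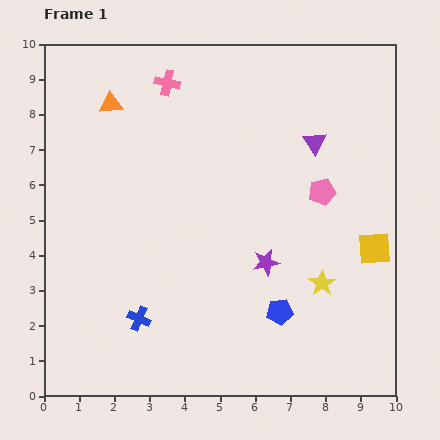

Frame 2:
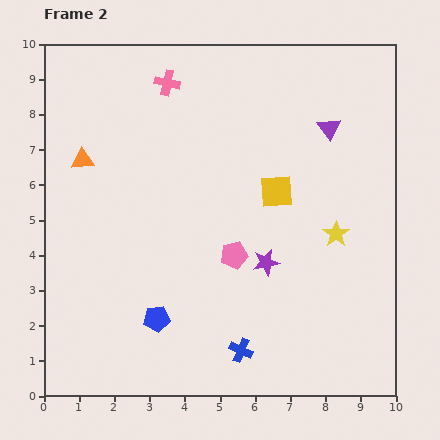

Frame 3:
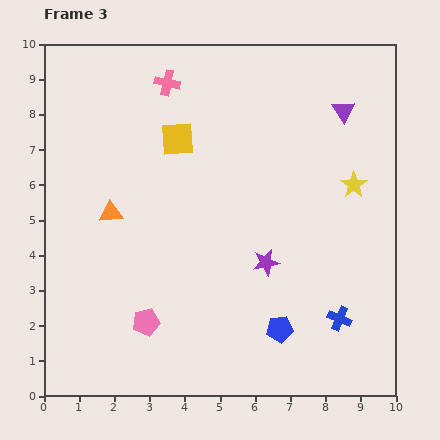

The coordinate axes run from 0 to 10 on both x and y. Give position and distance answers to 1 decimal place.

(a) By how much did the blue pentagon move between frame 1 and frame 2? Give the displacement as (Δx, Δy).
(-3.5, -0.2)

The blue pentagon was at (6.7, 2.4) in frame 1 and (3.2, 2.2) in frame 2.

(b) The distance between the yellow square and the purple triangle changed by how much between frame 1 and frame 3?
+1.4

Distance in frame 1: 3.4. Distance in frame 3: 4.8.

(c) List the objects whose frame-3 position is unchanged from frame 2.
the purple star, the pink cross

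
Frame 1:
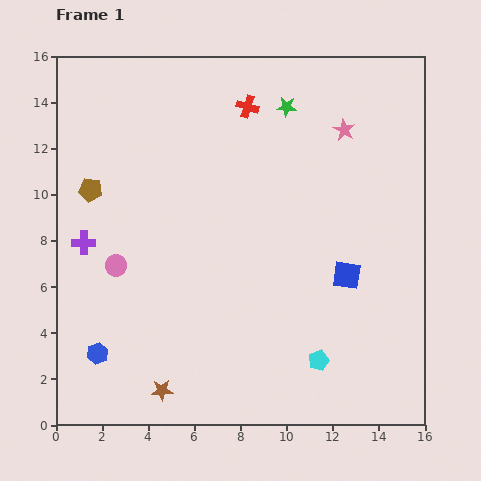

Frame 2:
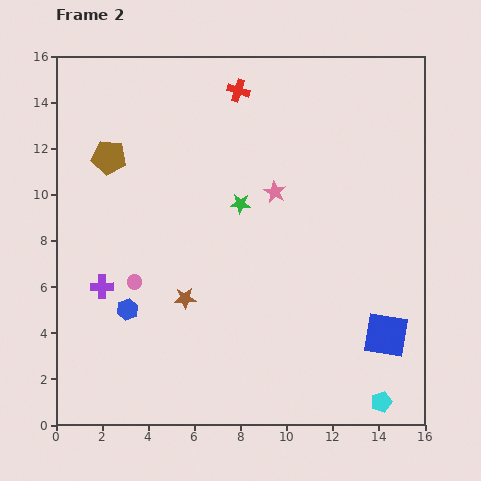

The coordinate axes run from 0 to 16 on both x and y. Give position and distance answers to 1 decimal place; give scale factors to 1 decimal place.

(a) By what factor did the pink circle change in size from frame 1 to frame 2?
0.7×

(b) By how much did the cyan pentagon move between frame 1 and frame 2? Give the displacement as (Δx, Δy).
(2.7, -1.8)

The cyan pentagon was at (11.4, 2.8) in frame 1 and (14.1, 1.0) in frame 2.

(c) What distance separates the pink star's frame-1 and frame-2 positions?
4.0

The pink star moved from (12.5, 12.8) to (9.5, 10.1), a distance of √(3.0² + 2.7²) ≈ 4.0.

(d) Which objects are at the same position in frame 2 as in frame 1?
none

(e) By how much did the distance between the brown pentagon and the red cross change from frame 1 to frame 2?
-1.4

Distance in frame 1: 7.7. Distance in frame 2: 6.3.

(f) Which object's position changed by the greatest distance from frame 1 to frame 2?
the green star

(moved 4.7; next 4.1)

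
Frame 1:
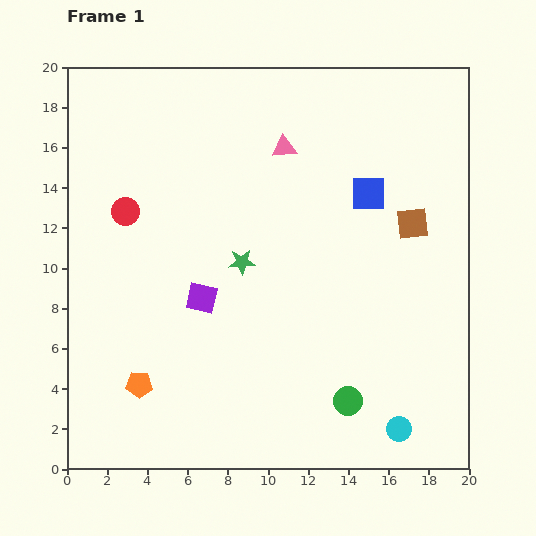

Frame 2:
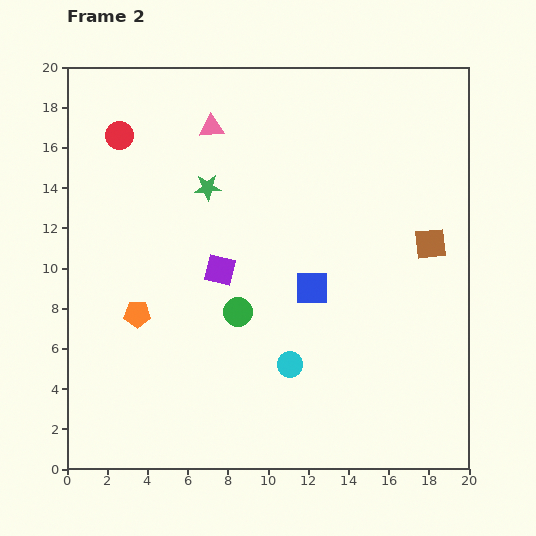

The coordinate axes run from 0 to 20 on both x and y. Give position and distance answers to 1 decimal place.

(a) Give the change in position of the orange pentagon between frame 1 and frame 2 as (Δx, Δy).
(-0.1, 3.5)

The orange pentagon was at (3.6, 4.2) in frame 1 and (3.5, 7.7) in frame 2.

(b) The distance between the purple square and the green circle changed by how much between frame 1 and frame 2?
-6.6

Distance in frame 1: 8.9. Distance in frame 2: 2.3.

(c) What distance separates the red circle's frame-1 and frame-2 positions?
3.8

The red circle moved from (2.9, 12.8) to (2.6, 16.6), a distance of √(0.3² + 3.8²) ≈ 3.8.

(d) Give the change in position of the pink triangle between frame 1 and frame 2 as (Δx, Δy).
(-3.6, 1.0)

The pink triangle was at (10.8, 16.0) in frame 1 and (7.2, 17.0) in frame 2.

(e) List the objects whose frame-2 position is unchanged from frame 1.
none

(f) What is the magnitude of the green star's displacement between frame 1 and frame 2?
4.1

The green star moved from (8.7, 10.3) to (7.0, 14.0), a distance of √(1.7² + 3.7²) ≈ 4.1.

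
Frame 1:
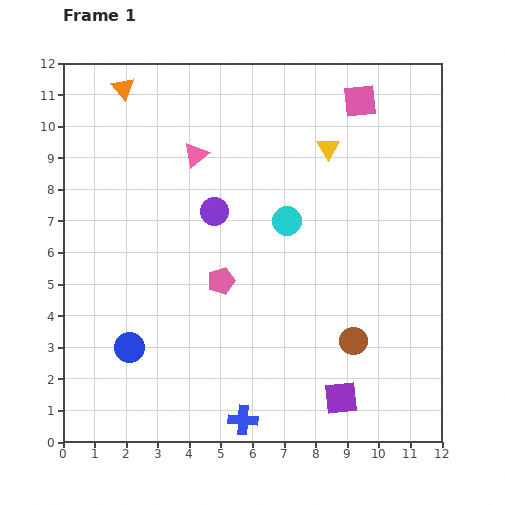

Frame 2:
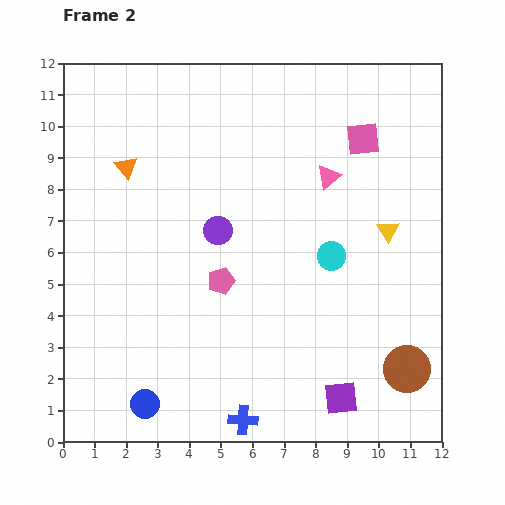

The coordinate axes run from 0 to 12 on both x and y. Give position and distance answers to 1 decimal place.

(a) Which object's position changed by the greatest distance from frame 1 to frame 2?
the pink triangle

(moved 4.3; next 3.2)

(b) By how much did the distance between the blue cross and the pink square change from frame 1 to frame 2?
-1.1

Distance in frame 1: 10.8. Distance in frame 2: 9.7.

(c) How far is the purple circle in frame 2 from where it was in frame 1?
0.6

The purple circle moved from (4.8, 7.3) to (4.9, 6.7), a distance of √(0.1² + 0.6²) ≈ 0.6.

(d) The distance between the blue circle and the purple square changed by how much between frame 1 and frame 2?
-0.7

Distance in frame 1: 6.9. Distance in frame 2: 6.2.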